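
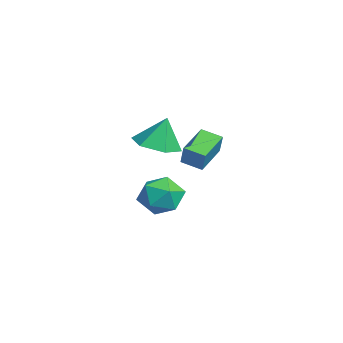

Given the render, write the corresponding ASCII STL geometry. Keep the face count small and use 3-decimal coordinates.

solid 
facet normal -0.723 0.176 0.668
outer loop
vertex -1.462 -1.63 -1.342
vertex -1.422 -2.737 -1.007
vertex -0.75 -1.95 -0.488
endloop
endfacet
facet normal -0.328 0.761 0.559
outer loop
vertex -1.462 -1.63 -1.342
vertex -0.75 -1.95 -0.488
vertex -0.389 -1.203 -1.293
endloop
endfacet
facet normal -0.361 0.923 -0.135
outer loop
vertex -1.462 -1.63 -1.342
vertex -0.389 -1.203 -1.293
vertex -0.837 -1.527 -2.309
endloop
endfacet
facet normal -0.776 0.437 -0.455
outer loop
vertex -1.462 -1.63 -1.342
vertex -0.837 -1.527 -2.309
vertex -1.475 -2.475 -2.132
endloop
endfacet
facet normal -0.999 -0.024 0.042
outer loop
vertex -1.462 -1.63 -1.342
vertex -1.475 -2.475 -2.132
vertex -1.422 -2.737 -1.007
endloop
endfacet
facet normal 0.350 0.603 0.717
outer loop
vertex -0.389 -1.203 -1.293
vertex -0.75 -1.95 -0.488
vertex 0.315 -2.045 -0.928
endloop
endfacet
facet normal -0.288 -0.343 0.894
outer loop
vertex -0.75 -1.95 -0.488
vertex -1.422 -2.737 -1.007
vertex -0.323 -2.993 -0.751
endloop
endfacet
facet normal -0.735 -0.667 -0.121
outer loop
vertex -1.422 -2.737 -1.007
vertex -1.475 -2.475 -2.132
vertex -0.771 -3.317 -1.767
endloop
endfacet
facet normal -0.375 0.080 -0.924
outer loop
vertex -1.475 -2.475 -2.132
vertex -0.837 -1.527 -2.309
vertex -0.41 -2.57 -2.572
endloop
endfacet
facet normal 0.296 0.865 -0.406
outer loop
vertex -0.837 -1.527 -2.309
vertex -0.389 -1.203 -1.293
vertex 0.262 -1.783 -2.053
endloop
endfacet
facet normal 0.776 -0.437 0.455
outer loop
vertex 0.302 -2.89 -1.718
vertex 0.315 -2.045 -0.928
vertex -0.323 -2.993 -0.751
endloop
endfacet
facet normal 0.361 -0.923 0.135
outer loop
vertex 0.302 -2.89 -1.718
vertex -0.323 -2.993 -0.751
vertex -0.771 -3.317 -1.767
endloop
endfacet
facet normal 0.328 -0.761 -0.559
outer loop
vertex 0.302 -2.89 -1.718
vertex -0.771 -3.317 -1.767
vertex -0.41 -2.57 -2.572
endloop
endfacet
facet normal 0.723 -0.176 -0.668
outer loop
vertex 0.302 -2.89 -1.718
vertex -0.41 -2.57 -2.572
vertex 0.262 -1.783 -2.053
endloop
endfacet
facet normal 0.999 0.024 -0.042
outer loop
vertex 0.302 -2.89 -1.718
vertex 0.262 -1.783 -2.053
vertex 0.315 -2.045 -0.928
endloop
endfacet
facet normal 0.375 -0.080 0.924
outer loop
vertex -0.323 -2.993 -0.751
vertex 0.315 -2.045 -0.928
vertex -0.75 -1.95 -0.488
endloop
endfacet
facet normal -0.296 -0.865 0.406
outer loop
vertex -0.771 -3.317 -1.767
vertex -0.323 -2.993 -0.751
vertex -1.422 -2.737 -1.007
endloop
endfacet
facet normal -0.350 -0.603 -0.717
outer loop
vertex -0.41 -2.57 -2.572
vertex -0.771 -3.317 -1.767
vertex -1.475 -2.475 -2.132
endloop
endfacet
facet normal 0.288 0.343 -0.894
outer loop
vertex 0.262 -1.783 -2.053
vertex -0.41 -2.57 -2.572
vertex -0.837 -1.527 -2.309
endloop
endfacet
facet normal 0.735 0.667 0.121
outer loop
vertex 0.315 -2.045 -0.928
vertex 0.262 -1.783 -2.053
vertex -0.389 -1.203 -1.293
endloop
endfacet
facet normal -0.534 -0.791 0.298
outer loop
vertex 1.408 -1.663 2.056
vertex 0.266 -0.666 2.656
vertex 0.858 -1.677 1.034
endloop
endfacet
facet normal 0.700 -0.612 -0.368
outer loop
vertex 1.414 -0.854 0.724
vertex 1.408 -1.663 2.056
vertex 0.858 -1.677 1.034
endloop
endfacet
facet normal -0.534 -0.791 0.298
outer loop
vertex 0.858 -1.677 1.034
vertex 0.266 -0.666 2.656
vertex -0.283 -0.68 1.634
endloop
endfacet
facet normal -0.473 -0.012 -0.881
outer loop
vertex -0.283 -0.68 1.634
vertex 1.414 -0.854 0.724
vertex 0.858 -1.677 1.034
endloop
endfacet
facet normal 0.473 0.012 0.881
outer loop
vertex 1.408 -1.663 2.056
vertex 0.822 0.157 2.346
vertex 0.266 -0.666 2.656
endloop
endfacet
facet normal 0.701 -0.611 -0.368
outer loop
vertex 1.963 -0.84 1.746
vertex 1.408 -1.663 2.056
vertex 1.414 -0.854 0.724
endloop
endfacet
facet normal 0.474 0.012 0.881
outer loop
vertex 1.963 -0.84 1.746
vertex 0.822 0.157 2.346
vertex 1.408 -1.663 2.056
endloop
endfacet
facet normal -0.700 0.612 0.368
outer loop
vertex 0.266 -0.666 2.656
vertex 0.822 0.157 2.346
vertex -0.283 -0.68 1.634
endloop
endfacet
facet normal -0.474 -0.012 -0.881
outer loop
vertex 0.272 0.143 1.324
vertex 1.414 -0.854 0.724
vertex -0.283 -0.68 1.634
endloop
endfacet
facet normal -0.700 0.611 0.369
outer loop
vertex -0.283 -0.68 1.634
vertex 0.822 0.157 2.346
vertex 0.272 0.143 1.324
endloop
endfacet
facet normal 0.534 0.791 -0.298
outer loop
vertex 0.272 0.143 1.324
vertex 1.963 -0.84 1.746
vertex 1.414 -0.854 0.724
endloop
endfacet
facet normal 0.534 0.791 -0.298
outer loop
vertex 0.822 0.157 2.346
vertex 1.963 -0.84 1.746
vertex 0.272 0.143 1.324
endloop
endfacet
facet normal -0.003 -0.292 -0.956
outer loop
vertex 3.8 -3.937 3.275
vertex 3.118 -3.123 3.028
vertex 4.195 -2.966 2.977
endloop
endfacet
facet normal 0.795 -0.142 0.590
outer loop
vertex 3.8 -3.937 3.275
vertex 4.195 -2.966 2.977
vertex 3.122 -2.677 4.492
endloop
endfacet
facet normal -0.003 -0.291 -0.957
outer loop
vertex 4.195 -2.966 2.977
vertex 3.118 -3.123 3.028
vertex 3.513 -2.152 2.731
endloop
endfacet
facet normal 0.665 0.662 0.345
outer loop
vertex 4.195 -2.966 2.977
vertex 3.513 -2.152 2.731
vertex 3.122 -2.677 4.492
endloop
endfacet
facet normal -0.003 -0.292 -0.957
outer loop
vertex 3.513 -2.152 2.731
vertex 3.118 -3.123 3.028
vertex 2.436 -2.31 2.782
endloop
endfacet
facet normal -0.128 0.958 0.257
outer loop
vertex 3.513 -2.152 2.731
vertex 2.436 -2.31 2.782
vertex 3.122 -2.677 4.492
endloop
endfacet
facet normal -0.003 -0.292 -0.956
outer loop
vertex 2.436 -2.31 2.782
vertex 3.118 -3.123 3.028
vertex 2.04 -3.281 3.08
endloop
endfacet
facet normal -0.791 0.450 0.414
outer loop
vertex 2.436 -2.31 2.782
vertex 2.04 -3.281 3.08
vertex 3.122 -2.677 4.492
endloop
endfacet
facet normal -0.003 -0.292 -0.956
outer loop
vertex 2.04 -3.281 3.08
vertex 3.118 -3.123 3.028
vertex 2.723 -4.095 3.326
endloop
endfacet
facet normal -0.662 -0.356 0.660
outer loop
vertex 2.04 -3.281 3.08
vertex 2.723 -4.095 3.326
vertex 3.122 -2.677 4.492
endloop
endfacet
facet normal -0.002 -0.292 -0.956
outer loop
vertex 2.723 -4.095 3.326
vertex 3.118 -3.123 3.028
vertex 3.8 -3.937 3.275
endloop
endfacet
facet normal 0.131 -0.651 0.747
outer loop
vertex 2.723 -4.095 3.326
vertex 3.8 -3.937 3.275
vertex 3.122 -2.677 4.492
endloop
endfacet

endsolid


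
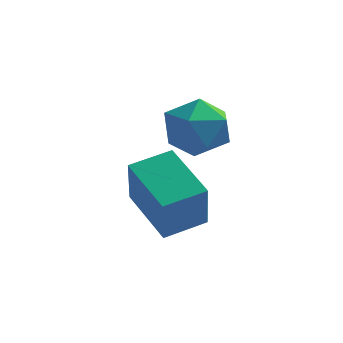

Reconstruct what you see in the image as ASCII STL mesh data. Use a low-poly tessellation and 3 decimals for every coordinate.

solid 
facet normal -0.670 0.650 0.358
outer loop
vertex -0.69 -0.877 -0.736
vertex 0.421 0.098 -0.428
vertex -0.888 -0.073 -2.568
endloop
endfacet
facet normal -0.736 -0.646 -0.204
outer loop
vertex 0.579 -1.498 -3.352
vertex -0.69 -0.877 -0.736
vertex -0.888 -0.073 -2.568
endloop
endfacet
facet normal -0.670 0.650 0.358
outer loop
vertex -0.888 -0.073 -2.568
vertex 0.421 0.098 -0.428
vertex 0.223 0.902 -2.26
endloop
endfacet
facet normal -0.098 0.400 -0.911
outer loop
vertex 0.223 0.902 -2.26
vertex 0.579 -1.498 -3.352
vertex -0.888 -0.073 -2.568
endloop
endfacet
facet normal 0.098 -0.400 0.911
outer loop
vertex -0.69 -0.877 -0.736
vertex 1.888 -1.327 -1.212
vertex 0.421 0.098 -0.428
endloop
endfacet
facet normal -0.736 -0.646 -0.204
outer loop
vertex 0.777 -2.302 -1.52
vertex -0.69 -0.877 -0.736
vertex 0.579 -1.498 -3.352
endloop
endfacet
facet normal 0.098 -0.400 0.911
outer loop
vertex 0.777 -2.302 -1.52
vertex 1.888 -1.327 -1.212
vertex -0.69 -0.877 -0.736
endloop
endfacet
facet normal 0.736 0.646 0.204
outer loop
vertex 0.421 0.098 -0.428
vertex 1.888 -1.327 -1.212
vertex 0.223 0.902 -2.26
endloop
endfacet
facet normal -0.098 0.400 -0.911
outer loop
vertex 1.69 -0.523 -3.044
vertex 0.579 -1.498 -3.352
vertex 0.223 0.902 -2.26
endloop
endfacet
facet normal 0.736 0.646 0.204
outer loop
vertex 0.223 0.902 -2.26
vertex 1.888 -1.327 -1.212
vertex 1.69 -0.523 -3.044
endloop
endfacet
facet normal 0.670 -0.650 -0.358
outer loop
vertex 1.69 -0.523 -3.044
vertex 0.777 -2.302 -1.52
vertex 0.579 -1.498 -3.352
endloop
endfacet
facet normal 0.670 -0.650 -0.358
outer loop
vertex 1.888 -1.327 -1.212
vertex 0.777 -2.302 -1.52
vertex 1.69 -0.523 -3.044
endloop
endfacet
facet normal 0.047 0.999 -0.017
outer loop
vertex 0.786 2.755 -0.982
vertex 0.179 2.802 0.099
vertex 1.418 2.743 0.086
endloop
endfacet
facet normal 0.608 0.711 -0.352
outer loop
vertex 0.786 2.755 -0.982
vertex 1.418 2.743 0.086
vertex 1.756 1.994 -0.844
endloop
endfacet
facet normal 0.362 0.302 -0.882
outer loop
vertex 0.786 2.755 -0.982
vertex 1.756 1.994 -0.844
vertex 0.726 1.59 -1.405
endloop
endfacet
facet normal -0.351 0.335 -0.874
outer loop
vertex 0.786 2.755 -0.982
vertex 0.726 1.59 -1.405
vertex -0.249 2.089 -0.822
endloop
endfacet
facet normal -0.546 0.766 -0.340
outer loop
vertex 0.786 2.755 -0.982
vertex -0.249 2.089 -0.822
vertex 0.179 2.802 0.099
endloop
endfacet
facet normal 0.950 0.291 0.111
outer loop
vertex 1.756 1.994 -0.844
vertex 1.418 2.743 0.086
vertex 1.749 1.571 0.322
endloop
endfacet
facet normal 0.043 0.755 0.654
outer loop
vertex 1.418 2.743 0.086
vertex 0.179 2.802 0.099
vertex 0.774 2.07 0.905
endloop
endfacet
facet normal -0.916 0.379 0.132
outer loop
vertex 0.179 2.802 0.099
vertex -0.249 2.089 -0.822
vertex -0.256 1.666 0.344
endloop
endfacet
facet normal -0.601 -0.317 -0.733
outer loop
vertex -0.249 2.089 -0.822
vertex 0.726 1.59 -1.405
vertex 0.082 0.917 -0.586
endloop
endfacet
facet normal 0.552 -0.372 -0.746
outer loop
vertex 0.726 1.59 -1.405
vertex 1.756 1.994 -0.844
vertex 1.321 0.858 -0.599
endloop
endfacet
facet normal 0.351 -0.335 0.874
outer loop
vertex 0.714 0.905 0.482
vertex 1.749 1.571 0.322
vertex 0.774 2.07 0.905
endloop
endfacet
facet normal -0.362 -0.302 0.882
outer loop
vertex 0.714 0.905 0.482
vertex 0.774 2.07 0.905
vertex -0.256 1.666 0.344
endloop
endfacet
facet normal -0.608 -0.711 0.352
outer loop
vertex 0.714 0.905 0.482
vertex -0.256 1.666 0.344
vertex 0.082 0.917 -0.586
endloop
endfacet
facet normal -0.047 -0.999 0.017
outer loop
vertex 0.714 0.905 0.482
vertex 0.082 0.917 -0.586
vertex 1.321 0.858 -0.599
endloop
endfacet
facet normal 0.546 -0.766 0.340
outer loop
vertex 0.714 0.905 0.482
vertex 1.321 0.858 -0.599
vertex 1.749 1.571 0.322
endloop
endfacet
facet normal 0.601 0.317 0.733
outer loop
vertex 0.774 2.07 0.905
vertex 1.749 1.571 0.322
vertex 1.418 2.743 0.086
endloop
endfacet
facet normal -0.552 0.372 0.746
outer loop
vertex -0.256 1.666 0.344
vertex 0.774 2.07 0.905
vertex 0.179 2.802 0.099
endloop
endfacet
facet normal -0.950 -0.291 -0.111
outer loop
vertex 0.082 0.917 -0.586
vertex -0.256 1.666 0.344
vertex -0.249 2.089 -0.822
endloop
endfacet
facet normal -0.043 -0.755 -0.654
outer loop
vertex 1.321 0.858 -0.599
vertex 0.082 0.917 -0.586
vertex 0.726 1.59 -1.405
endloop
endfacet
facet normal 0.916 -0.379 -0.132
outer loop
vertex 1.749 1.571 0.322
vertex 1.321 0.858 -0.599
vertex 1.756 1.994 -0.844
endloop
endfacet

endsolid


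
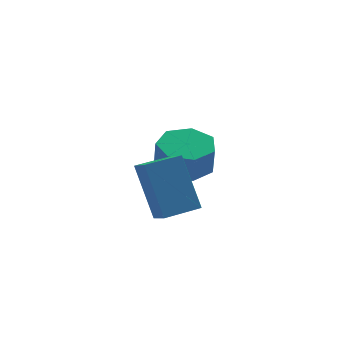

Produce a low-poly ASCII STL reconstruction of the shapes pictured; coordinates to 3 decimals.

solid 
facet normal -0.924 -0.373 -0.084
outer loop
vertex 1.783 -0.733 2.079
vertex 1.54 -0.05 1.719
vertex 2.29 -1.559 0.171
endloop
endfacet
facet normal 0.300 -0.844 0.445
outer loop
vertex 3.5 -1.07 0.281
vertex 1.783 -0.733 2.079
vertex 2.29 -1.559 0.171
endloop
endfacet
facet normal -0.924 -0.373 -0.084
outer loop
vertex 2.29 -1.559 0.171
vertex 1.54 -0.05 1.719
vertex 2.047 -0.876 -0.189
endloop
endfacet
facet normal 0.237 -0.386 -0.892
outer loop
vertex 2.047 -0.876 -0.189
vertex 3.5 -1.07 0.281
vertex 2.29 -1.559 0.171
endloop
endfacet
facet normal -0.237 0.386 0.892
outer loop
vertex 1.783 -0.733 2.079
vertex 2.75 0.439 1.829
vertex 1.54 -0.05 1.719
endloop
endfacet
facet normal 0.300 -0.844 0.445
outer loop
vertex 2.993 -0.244 2.189
vertex 1.783 -0.733 2.079
vertex 3.5 -1.07 0.281
endloop
endfacet
facet normal -0.237 0.386 0.892
outer loop
vertex 2.993 -0.244 2.189
vertex 2.75 0.439 1.829
vertex 1.783 -0.733 2.079
endloop
endfacet
facet normal -0.300 0.844 -0.445
outer loop
vertex 1.54 -0.05 1.719
vertex 2.75 0.439 1.829
vertex 2.047 -0.876 -0.189
endloop
endfacet
facet normal 0.237 -0.386 -0.892
outer loop
vertex 3.257 -0.387 -0.079
vertex 3.5 -1.07 0.281
vertex 2.047 -0.876 -0.189
endloop
endfacet
facet normal -0.300 0.844 -0.445
outer loop
vertex 2.047 -0.876 -0.189
vertex 2.75 0.439 1.829
vertex 3.257 -0.387 -0.079
endloop
endfacet
facet normal 0.924 0.373 0.084
outer loop
vertex 3.257 -0.387 -0.079
vertex 2.993 -0.244 2.189
vertex 3.5 -1.07 0.281
endloop
endfacet
facet normal 0.924 0.373 0.084
outer loop
vertex 2.75 0.439 1.829
vertex 2.993 -0.244 2.189
vertex 3.257 -0.387 -0.079
endloop
endfacet
facet normal -0.012 0.276 -0.961
outer loop
vertex 4.406 3.181 0.277
vertex 3.473 2.832 0.188
vertex 3.773 3.749 0.448
endloop
endfacet
facet normal 0.684 0.703 0.194
outer loop
vertex 4.406 3.181 0.277
vertex 3.773 3.749 0.448
vertex 4.42 2.857 1.401
endloop
endfacet
facet normal 0.684 0.703 0.194
outer loop
vertex 4.42 2.857 1.401
vertex 3.773 3.749 0.448
vertex 3.787 3.426 1.572
endloop
endfacet
facet normal 0.012 -0.276 0.961
outer loop
vertex 4.42 2.857 1.401
vertex 3.787 3.426 1.572
vertex 3.487 2.508 1.312
endloop
endfacet
facet normal -0.011 0.276 -0.961
outer loop
vertex 3.773 3.749 0.448
vertex 3.473 2.832 0.188
vertex 2.915 3.627 0.423
endloop
endfacet
facet normal -0.143 0.951 0.275
outer loop
vertex 3.773 3.749 0.448
vertex 2.915 3.627 0.423
vertex 3.787 3.426 1.572
endloop
endfacet
facet normal -0.143 0.951 0.275
outer loop
vertex 3.787 3.426 1.572
vertex 2.915 3.627 0.423
vertex 2.928 3.304 1.548
endloop
endfacet
facet normal 0.012 -0.276 0.961
outer loop
vertex 3.787 3.426 1.572
vertex 2.928 3.304 1.548
vertex 3.487 2.508 1.312
endloop
endfacet
facet normal -0.011 0.276 -0.961
outer loop
vertex 2.915 3.627 0.423
vertex 3.473 2.832 0.188
vertex 2.476 2.906 0.221
endloop
endfacet
facet normal -0.863 0.484 0.149
outer loop
vertex 2.915 3.627 0.423
vertex 2.476 2.906 0.221
vertex 2.928 3.304 1.548
endloop
endfacet
facet normal -0.863 0.482 0.150
outer loop
vertex 2.928 3.304 1.548
vertex 2.476 2.906 0.221
vertex 2.49 2.582 1.346
endloop
endfacet
facet normal 0.012 -0.276 0.961
outer loop
vertex 2.928 3.304 1.548
vertex 2.49 2.582 1.346
vertex 3.487 2.508 1.312
endloop
endfacet
facet normal -0.011 0.276 -0.961
outer loop
vertex 2.476 2.906 0.221
vertex 3.473 2.832 0.188
vertex 2.789 2.129 -0.006
endloop
endfacet
facet normal -0.933 -0.350 -0.089
outer loop
vertex 2.476 2.906 0.221
vertex 2.789 2.129 -0.006
vertex 2.49 2.582 1.346
endloop
endfacet
facet normal -0.933 -0.350 -0.089
outer loop
vertex 2.49 2.582 1.346
vertex 2.789 2.129 -0.006
vertex 2.803 1.805 1.119
endloop
endfacet
facet normal 0.012 -0.276 0.961
outer loop
vertex 2.49 2.582 1.346
vertex 2.803 1.805 1.119
vertex 3.487 2.508 1.312
endloop
endfacet
facet normal -0.011 0.276 -0.961
outer loop
vertex 2.789 2.129 -0.006
vertex 3.473 2.832 0.188
vertex 3.616 1.881 -0.087
endloop
endfacet
facet normal -0.301 -0.917 -0.260
outer loop
vertex 2.789 2.129 -0.006
vertex 3.616 1.881 -0.087
vertex 2.803 1.805 1.119
endloop
endfacet
facet normal -0.300 -0.918 -0.260
outer loop
vertex 2.803 1.805 1.119
vertex 3.616 1.881 -0.087
vertex 3.63 1.558 1.037
endloop
endfacet
facet normal 0.013 -0.276 0.961
outer loop
vertex 2.803 1.805 1.119
vertex 3.63 1.558 1.037
vertex 3.487 2.508 1.312
endloop
endfacet
facet normal -0.011 0.276 -0.961
outer loop
vertex 3.616 1.881 -0.087
vertex 3.473 2.832 0.188
vertex 4.336 2.349 0.039
endloop
endfacet
facet normal 0.558 -0.795 -0.236
outer loop
vertex 3.616 1.881 -0.087
vertex 4.336 2.349 0.039
vertex 3.63 1.558 1.037
endloop
endfacet
facet normal 0.558 -0.795 -0.236
outer loop
vertex 3.63 1.558 1.037
vertex 4.336 2.349 0.039
vertex 4.35 2.026 1.163
endloop
endfacet
facet normal 0.012 -0.276 0.961
outer loop
vertex 3.63 1.558 1.037
vertex 4.35 2.026 1.163
vertex 3.487 2.508 1.312
endloop
endfacet
facet normal -0.012 0.276 -0.961
outer loop
vertex 4.336 2.349 0.039
vertex 3.473 2.832 0.188
vertex 4.406 3.181 0.277
endloop
endfacet
facet normal 0.997 -0.074 -0.034
outer loop
vertex 4.336 2.349 0.039
vertex 4.406 3.181 0.277
vertex 4.35 2.026 1.163
endloop
endfacet
facet normal 0.997 -0.074 -0.034
outer loop
vertex 4.35 2.026 1.163
vertex 4.406 3.181 0.277
vertex 4.42 2.857 1.401
endloop
endfacet
facet normal 0.012 -0.276 0.961
outer loop
vertex 4.35 2.026 1.163
vertex 4.42 2.857 1.401
vertex 3.487 2.508 1.312
endloop
endfacet

endsolid


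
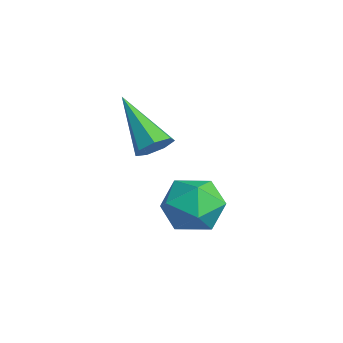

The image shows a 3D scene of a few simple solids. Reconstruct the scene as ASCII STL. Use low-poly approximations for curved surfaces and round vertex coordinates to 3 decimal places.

solid 
facet normal -0.815 0.248 0.523
outer loop
vertex -3.401 3.039 -3.05
vertex -3.072 2.53 -2.296
vertex -2.844 3.466 -2.385
endloop
endfacet
facet normal -0.648 0.760 0.055
outer loop
vertex -3.401 3.039 -3.05
vertex -2.844 3.466 -2.385
vertex -2.705 3.652 -3.324
endloop
endfacet
facet normal -0.650 0.471 -0.596
outer loop
vertex -3.401 3.039 -3.05
vertex -2.705 3.652 -3.324
vertex -2.848 2.832 -3.816
endloop
endfacet
facet normal -0.818 -0.219 -0.532
outer loop
vertex -3.401 3.039 -3.05
vertex -2.848 2.832 -3.816
vertex -3.075 2.138 -3.181
endloop
endfacet
facet normal -0.920 -0.356 0.161
outer loop
vertex -3.401 3.039 -3.05
vertex -3.075 2.138 -3.181
vertex -3.072 2.53 -2.296
endloop
endfacet
facet normal 0.016 0.980 0.197
outer loop
vertex -2.705 3.652 -3.324
vertex -2.844 3.466 -2.385
vertex -1.945 3.522 -2.739
endloop
endfacet
facet normal -0.254 0.153 0.955
outer loop
vertex -2.844 3.466 -2.385
vertex -3.072 2.53 -2.296
vertex -2.172 2.828 -2.104
endloop
endfacet
facet normal -0.425 -0.827 0.368
outer loop
vertex -3.072 2.53 -2.296
vertex -3.075 2.138 -3.181
vertex -2.315 2.008 -2.596
endloop
endfacet
facet normal -0.259 -0.605 -0.753
outer loop
vertex -3.075 2.138 -3.181
vertex -2.848 2.832 -3.816
vertex -2.176 2.194 -3.535
endloop
endfacet
facet normal 0.013 0.513 -0.858
outer loop
vertex -2.848 2.832 -3.816
vertex -2.705 3.652 -3.324
vertex -1.948 3.13 -3.624
endloop
endfacet
facet normal 0.818 0.219 0.532
outer loop
vertex -1.619 2.621 -2.87
vertex -1.945 3.522 -2.739
vertex -2.172 2.828 -2.104
endloop
endfacet
facet normal 0.650 -0.471 0.596
outer loop
vertex -1.619 2.621 -2.87
vertex -2.172 2.828 -2.104
vertex -2.315 2.008 -2.596
endloop
endfacet
facet normal 0.648 -0.760 -0.055
outer loop
vertex -1.619 2.621 -2.87
vertex -2.315 2.008 -2.596
vertex -2.176 2.194 -3.535
endloop
endfacet
facet normal 0.815 -0.248 -0.523
outer loop
vertex -1.619 2.621 -2.87
vertex -2.176 2.194 -3.535
vertex -1.948 3.13 -3.624
endloop
endfacet
facet normal 0.920 0.356 -0.161
outer loop
vertex -1.619 2.621 -2.87
vertex -1.948 3.13 -3.624
vertex -1.945 3.522 -2.739
endloop
endfacet
facet normal 0.259 0.605 0.753
outer loop
vertex -2.172 2.828 -2.104
vertex -1.945 3.522 -2.739
vertex -2.844 3.466 -2.385
endloop
endfacet
facet normal -0.013 -0.513 0.858
outer loop
vertex -2.315 2.008 -2.596
vertex -2.172 2.828 -2.104
vertex -3.072 2.53 -2.296
endloop
endfacet
facet normal -0.016 -0.980 -0.197
outer loop
vertex -2.176 2.194 -3.535
vertex -2.315 2.008 -2.596
vertex -3.075 2.138 -3.181
endloop
endfacet
facet normal 0.254 -0.153 -0.955
outer loop
vertex -1.948 3.13 -3.624
vertex -2.176 2.194 -3.535
vertex -2.848 2.832 -3.816
endloop
endfacet
facet normal 0.425 0.827 -0.368
outer loop
vertex -1.945 3.522 -2.739
vertex -1.948 3.13 -3.624
vertex -2.705 3.652 -3.324
endloop
endfacet
facet normal 0.752 0.198 -0.628
outer loop
vertex -2.447 2.191 -0.308
vertex -2.695 1.868 -0.707
vertex -2.761 2.426 -0.61
endloop
endfacet
facet normal -0.025 0.776 0.630
outer loop
vertex -2.447 2.191 -0.308
vertex -2.761 2.426 -0.61
vertex -4.125 1.492 0.487
endloop
endfacet
facet normal 0.752 0.198 -0.629
outer loop
vertex -2.761 2.426 -0.61
vertex -2.695 1.868 -0.707
vertex -3.026 2.241 -0.985
endloop
endfacet
facet normal -0.568 0.823 -0.005
outer loop
vertex -2.761 2.426 -0.61
vertex -3.026 2.241 -0.985
vertex -4.125 1.492 0.487
endloop
endfacet
facet normal 0.752 0.198 -0.629
outer loop
vertex -3.026 2.241 -0.985
vertex -2.695 1.868 -0.707
vertex -3.041 1.775 -1.15
endloop
endfacet
facet normal -0.832 0.209 -0.515
outer loop
vertex -3.026 2.241 -0.985
vertex -3.041 1.775 -1.15
vertex -4.125 1.492 0.487
endloop
endfacet
facet normal 0.752 0.199 -0.629
outer loop
vertex -3.041 1.775 -1.15
vertex -2.695 1.868 -0.707
vertex -2.796 1.38 -0.982
endloop
endfacet
facet normal -0.616 -0.599 -0.511
outer loop
vertex -3.041 1.775 -1.15
vertex -2.796 1.38 -0.982
vertex -4.125 1.492 0.487
endloop
endfacet
facet normal 0.753 0.198 -0.628
outer loop
vertex -2.796 1.38 -0.982
vertex -2.695 1.868 -0.707
vertex -2.476 1.352 -0.607
endloop
endfacet
facet normal -0.086 -0.996 -0.001
outer loop
vertex -2.796 1.38 -0.982
vertex -2.476 1.352 -0.607
vertex -4.125 1.492 0.487
endloop
endfacet
facet normal 0.752 0.197 -0.629
outer loop
vertex -2.476 1.352 -0.607
vertex -2.695 1.868 -0.707
vertex -2.32 1.713 -0.307
endloop
endfacet
facet normal 0.362 -0.683 0.634
outer loop
vertex -2.476 1.352 -0.607
vertex -2.32 1.713 -0.307
vertex -4.125 1.492 0.487
endloop
endfacet
facet normal 0.752 0.199 -0.628
outer loop
vertex -2.32 1.713 -0.307
vertex -2.695 1.868 -0.707
vertex -2.447 2.191 -0.308
endloop
endfacet
facet normal 0.390 0.105 0.915
outer loop
vertex -2.32 1.713 -0.307
vertex -2.447 2.191 -0.308
vertex -4.125 1.492 0.487
endloop
endfacet

endsolid


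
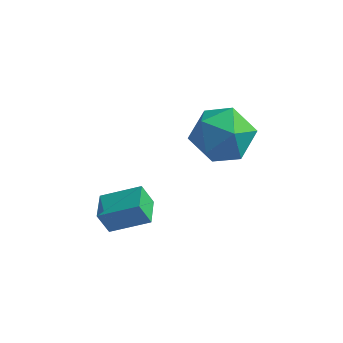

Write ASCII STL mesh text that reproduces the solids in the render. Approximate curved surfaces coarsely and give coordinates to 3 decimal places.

solid 
facet normal -0.874 -0.248 -0.419
outer loop
vertex -0.437 -2.475 -3.346
vertex -0.709 -1.482 -3.367
vertex -0.061 -2.39 -4.181
endloop
endfacet
facet normal 0.264 -0.964 0.021
outer loop
vertex 1.249 -2.018 -3.553
vertex -0.437 -2.475 -3.346
vertex -0.061 -2.39 -4.181
endloop
endfacet
facet normal -0.874 -0.248 -0.419
outer loop
vertex -0.061 -2.39 -4.181
vertex -0.709 -1.482 -3.367
vertex -0.333 -1.397 -4.202
endloop
endfacet
facet normal 0.409 0.093 -0.908
outer loop
vertex -0.333 -1.397 -4.202
vertex 1.249 -2.018 -3.553
vertex -0.061 -2.39 -4.181
endloop
endfacet
facet normal -0.409 -0.093 0.908
outer loop
vertex -0.437 -2.475 -3.346
vertex 0.601 -1.11 -2.739
vertex -0.709 -1.482 -3.367
endloop
endfacet
facet normal 0.264 -0.964 0.021
outer loop
vertex 0.873 -2.103 -2.718
vertex -0.437 -2.475 -3.346
vertex 1.249 -2.018 -3.553
endloop
endfacet
facet normal -0.409 -0.093 0.908
outer loop
vertex 0.873 -2.103 -2.718
vertex 0.601 -1.11 -2.739
vertex -0.437 -2.475 -3.346
endloop
endfacet
facet normal -0.264 0.964 -0.021
outer loop
vertex -0.709 -1.482 -3.367
vertex 0.601 -1.11 -2.739
vertex -0.333 -1.397 -4.202
endloop
endfacet
facet normal 0.409 0.093 -0.908
outer loop
vertex 0.977 -1.025 -3.574
vertex 1.249 -2.018 -3.553
vertex -0.333 -1.397 -4.202
endloop
endfacet
facet normal -0.264 0.964 -0.021
outer loop
vertex -0.333 -1.397 -4.202
vertex 0.601 -1.11 -2.739
vertex 0.977 -1.025 -3.574
endloop
endfacet
facet normal 0.874 0.248 0.419
outer loop
vertex 0.977 -1.025 -3.574
vertex 0.873 -2.103 -2.718
vertex 1.249 -2.018 -3.553
endloop
endfacet
facet normal 0.874 0.248 0.419
outer loop
vertex 0.601 -1.11 -2.739
vertex 0.873 -2.103 -2.718
vertex 0.977 -1.025 -3.574
endloop
endfacet
facet normal -0.926 -0.017 0.378
outer loop
vertex 2.239 0.289 0.522
vertex 2.025 -0.707 -0.047
vertex 2.466 -0.736 1.033
endloop
endfacet
facet normal -0.474 0.306 0.825
outer loop
vertex 2.239 0.289 0.522
vertex 2.466 -0.736 1.033
vertex 3.22 0.149 1.138
endloop
endfacet
facet normal -0.179 0.858 0.481
outer loop
vertex 2.239 0.289 0.522
vertex 3.22 0.149 1.138
vertex 3.246 0.723 0.123
endloop
endfacet
facet normal -0.449 0.876 -0.180
outer loop
vertex 2.239 0.289 0.522
vertex 3.246 0.723 0.123
vertex 2.507 0.194 -0.61
endloop
endfacet
facet normal -0.910 0.335 -0.244
outer loop
vertex 2.239 0.289 0.522
vertex 2.507 0.194 -0.61
vertex 2.025 -0.707 -0.047
endloop
endfacet
facet normal 0.045 -0.155 0.987
outer loop
vertex 3.22 0.149 1.138
vertex 2.466 -0.736 1.033
vertex 3.613 -0.934 0.95
endloop
endfacet
facet normal -0.686 -0.679 0.262
outer loop
vertex 2.466 -0.736 1.033
vertex 2.025 -0.707 -0.047
vertex 2.874 -1.463 0.217
endloop
endfacet
facet normal -0.660 -0.111 -0.743
outer loop
vertex 2.025 -0.707 -0.047
vertex 2.507 0.194 -0.61
vertex 2.9 -0.889 -0.798
endloop
endfacet
facet normal 0.086 0.765 -0.638
outer loop
vertex 2.507 0.194 -0.61
vertex 3.246 0.723 0.123
vertex 3.654 -0.004 -0.693
endloop
endfacet
facet normal 0.522 0.737 0.430
outer loop
vertex 3.246 0.723 0.123
vertex 3.22 0.149 1.138
vertex 4.095 -0.033 0.387
endloop
endfacet
facet normal 0.449 -0.876 0.180
outer loop
vertex 3.881 -1.029 -0.182
vertex 3.613 -0.934 0.95
vertex 2.874 -1.463 0.217
endloop
endfacet
facet normal 0.179 -0.858 -0.481
outer loop
vertex 3.881 -1.029 -0.182
vertex 2.874 -1.463 0.217
vertex 2.9 -0.889 -0.798
endloop
endfacet
facet normal 0.474 -0.306 -0.825
outer loop
vertex 3.881 -1.029 -0.182
vertex 2.9 -0.889 -0.798
vertex 3.654 -0.004 -0.693
endloop
endfacet
facet normal 0.926 0.017 -0.378
outer loop
vertex 3.881 -1.029 -0.182
vertex 3.654 -0.004 -0.693
vertex 4.095 -0.033 0.387
endloop
endfacet
facet normal 0.910 -0.335 0.244
outer loop
vertex 3.881 -1.029 -0.182
vertex 4.095 -0.033 0.387
vertex 3.613 -0.934 0.95
endloop
endfacet
facet normal -0.086 -0.765 0.638
outer loop
vertex 2.874 -1.463 0.217
vertex 3.613 -0.934 0.95
vertex 2.466 -0.736 1.033
endloop
endfacet
facet normal -0.522 -0.737 -0.430
outer loop
vertex 2.9 -0.889 -0.798
vertex 2.874 -1.463 0.217
vertex 2.025 -0.707 -0.047
endloop
endfacet
facet normal -0.045 0.155 -0.987
outer loop
vertex 3.654 -0.004 -0.693
vertex 2.9 -0.889 -0.798
vertex 2.507 0.194 -0.61
endloop
endfacet
facet normal 0.686 0.679 -0.262
outer loop
vertex 4.095 -0.033 0.387
vertex 3.654 -0.004 -0.693
vertex 3.246 0.723 0.123
endloop
endfacet
facet normal 0.660 0.111 0.743
outer loop
vertex 3.613 -0.934 0.95
vertex 4.095 -0.033 0.387
vertex 3.22 0.149 1.138
endloop
endfacet

endsolid


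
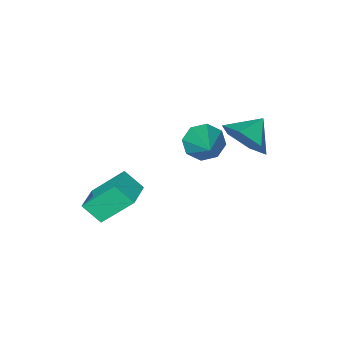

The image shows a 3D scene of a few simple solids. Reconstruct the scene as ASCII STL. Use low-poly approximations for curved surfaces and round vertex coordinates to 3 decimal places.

solid 
facet normal -0.399 -0.747 -0.533
outer loop
vertex 0.903 -0.995 0.531
vertex 0.596 -1.27 1.146
vertex 0.385 -0.787 0.627
endloop
endfacet
facet normal 0.198 0.772 -0.603
outer loop
vertex 0.903 -0.995 0.531
vertex 0.385 -0.787 0.627
vertex 1.364 0.17 2.174
endloop
endfacet
facet normal -0.397 -0.747 -0.534
outer loop
vertex 0.385 -0.787 0.627
vertex 0.596 -1.27 1.146
vertex -0.01 -0.862 1.026
endloop
endfacet
facet normal -0.429 0.864 -0.263
outer loop
vertex 0.385 -0.787 0.627
vertex -0.01 -0.862 1.026
vertex 1.364 0.17 2.174
endloop
endfacet
facet normal -0.398 -0.747 -0.532
outer loop
vertex -0.01 -0.862 1.026
vertex 0.596 -1.27 1.146
vertex -0.049 -1.176 1.496
endloop
endfacet
facet normal -0.729 0.595 0.337
outer loop
vertex -0.01 -0.862 1.026
vertex -0.049 -1.176 1.496
vertex 1.364 0.17 2.174
endloop
endfacet
facet normal -0.398 -0.746 -0.533
outer loop
vertex -0.049 -1.176 1.496
vertex 0.596 -1.27 1.146
vertex 0.289 -1.545 1.76
endloop
endfacet
facet normal -0.523 0.124 0.843
outer loop
vertex -0.049 -1.176 1.496
vertex 0.289 -1.545 1.76
vertex 1.364 0.17 2.174
endloop
endfacet
facet normal -0.399 -0.746 -0.533
outer loop
vertex 0.289 -1.545 1.76
vertex 0.596 -1.27 1.146
vertex 0.807 -1.754 1.665
endloop
endfacet
facet normal 0.066 -0.273 0.960
outer loop
vertex 0.289 -1.545 1.76
vertex 0.807 -1.754 1.665
vertex 1.364 0.17 2.174
endloop
endfacet
facet normal -0.399 -0.746 -0.533
outer loop
vertex 0.807 -1.754 1.665
vertex 0.596 -1.27 1.146
vertex 1.201 -1.679 1.265
endloop
endfacet
facet normal 0.697 -0.365 0.618
outer loop
vertex 0.807 -1.754 1.665
vertex 1.201 -1.679 1.265
vertex 1.364 0.17 2.174
endloop
endfacet
facet normal -0.399 -0.746 -0.534
outer loop
vertex 1.201 -1.679 1.265
vertex 0.596 -1.27 1.146
vertex 1.241 -1.364 0.795
endloop
endfacet
facet normal 0.995 -0.097 0.019
outer loop
vertex 1.201 -1.679 1.265
vertex 1.241 -1.364 0.795
vertex 1.364 0.17 2.174
endloop
endfacet
facet normal -0.399 -0.746 -0.533
outer loop
vertex 1.241 -1.364 0.795
vertex 0.596 -1.27 1.146
vertex 0.903 -0.995 0.531
endloop
endfacet
facet normal 0.789 0.374 -0.487
outer loop
vertex 1.241 -1.364 0.795
vertex 0.903 -0.995 0.531
vertex 1.364 0.17 2.174
endloop
endfacet
facet normal -0.515 0.445 0.733
outer loop
vertex 2.272 -3.576 -1.321
vertex 3.104 -2.875 -1.162
vertex 1.885 -2.972 -1.96
endloop
endfacet
facet normal -0.757 -0.638 -0.144
outer loop
vertex 2.756 -3.725 -3.198
vertex 2.272 -3.576 -1.321
vertex 1.885 -2.972 -1.96
endloop
endfacet
facet normal -0.515 0.446 0.732
outer loop
vertex 1.885 -2.972 -1.96
vertex 3.104 -2.875 -1.162
vertex 2.718 -2.271 -1.801
endloop
endfacet
facet normal -0.402 0.629 -0.665
outer loop
vertex 2.718 -2.271 -1.801
vertex 2.756 -3.725 -3.198
vertex 1.885 -2.972 -1.96
endloop
endfacet
facet normal 0.402 -0.629 0.665
outer loop
vertex 2.272 -3.576 -1.321
vertex 3.975 -3.628 -2.4
vertex 3.104 -2.875 -1.162
endloop
endfacet
facet normal -0.757 -0.637 -0.145
outer loop
vertex 3.142 -4.329 -2.559
vertex 2.272 -3.576 -1.321
vertex 2.756 -3.725 -3.198
endloop
endfacet
facet normal 0.402 -0.629 0.665
outer loop
vertex 3.142 -4.329 -2.559
vertex 3.975 -3.628 -2.4
vertex 2.272 -3.576 -1.321
endloop
endfacet
facet normal 0.757 0.637 0.145
outer loop
vertex 3.104 -2.875 -1.162
vertex 3.975 -3.628 -2.4
vertex 2.718 -2.271 -1.801
endloop
endfacet
facet normal -0.403 0.629 -0.665
outer loop
vertex 3.588 -3.024 -3.039
vertex 2.756 -3.725 -3.198
vertex 2.718 -2.271 -1.801
endloop
endfacet
facet normal 0.757 0.637 0.144
outer loop
vertex 2.718 -2.271 -1.801
vertex 3.975 -3.628 -2.4
vertex 3.588 -3.024 -3.039
endloop
endfacet
facet normal 0.515 -0.445 -0.732
outer loop
vertex 3.588 -3.024 -3.039
vertex 3.142 -4.329 -2.559
vertex 2.756 -3.725 -3.198
endloop
endfacet
facet normal 0.515 -0.445 -0.733
outer loop
vertex 3.975 -3.628 -2.4
vertex 3.142 -4.329 -2.559
vertex 3.588 -3.024 -3.039
endloop
endfacet
facet normal 0.855 0.207 -0.476
outer loop
vertex -0.268 -1.472 1.446
vertex -0.71 -0.816 0.938
vertex -0.309 -0.586 1.757
endloop
endfacet
facet normal -0.092 -0.334 0.938
outer loop
vertex -0.268 -1.472 1.446
vertex -0.309 -0.586 1.757
vertex -1.65 -1.044 1.462
endloop
endfacet
facet normal 0.855 0.207 -0.476
outer loop
vertex -0.309 -0.586 1.757
vertex -0.71 -0.816 0.938
vertex -0.751 0.07 1.249
endloop
endfacet
facet normal -0.331 0.428 0.841
outer loop
vertex -0.309 -0.586 1.757
vertex -0.751 0.07 1.249
vertex -1.65 -1.044 1.462
endloop
endfacet
facet normal 0.855 0.207 -0.476
outer loop
vertex -0.751 0.07 1.249
vertex -0.71 -0.816 0.938
vertex -1.152 -0.16 0.43
endloop
endfacet
facet normal -0.747 0.638 0.186
outer loop
vertex -0.751 0.07 1.249
vertex -1.152 -0.16 0.43
vertex -1.65 -1.044 1.462
endloop
endfacet
facet normal 0.855 0.207 -0.476
outer loop
vertex -1.152 -0.16 0.43
vertex -0.71 -0.816 0.938
vertex -1.11 -1.047 0.119
endloop
endfacet
facet normal -0.924 0.087 -0.372
outer loop
vertex -1.152 -0.16 0.43
vertex -1.11 -1.047 0.119
vertex -1.65 -1.044 1.462
endloop
endfacet
facet normal 0.855 0.206 -0.476
outer loop
vertex -1.11 -1.047 0.119
vertex -0.71 -0.816 0.938
vertex -0.669 -1.703 0.627
endloop
endfacet
facet normal -0.686 -0.674 -0.274
outer loop
vertex -1.11 -1.047 0.119
vertex -0.669 -1.703 0.627
vertex -1.65 -1.044 1.462
endloop
endfacet
facet normal 0.854 0.207 -0.477
outer loop
vertex -0.669 -1.703 0.627
vertex -0.71 -0.816 0.938
vertex -0.268 -1.472 1.446
endloop
endfacet
facet normal -0.269 -0.884 0.381
outer loop
vertex -0.669 -1.703 0.627
vertex -0.268 -1.472 1.446
vertex -1.65 -1.044 1.462
endloop
endfacet

endsolid


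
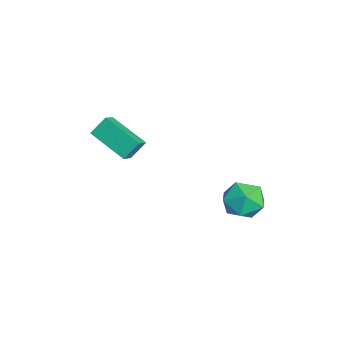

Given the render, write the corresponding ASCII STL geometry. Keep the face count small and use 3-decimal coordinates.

solid 
facet normal -0.624 -0.670 0.401
outer loop
vertex -4.306 -1.872 2.484
vertex -4.915 -1.546 2.081
vertex -4.118 -2.542 1.658
endloop
endfacet
facet normal 0.762 -0.407 0.504
outer loop
vertex -2.845 -1.174 0.839
vertex -4.306 -1.872 2.484
vertex -4.118 -2.542 1.658
endloop
endfacet
facet normal -0.624 -0.670 0.401
outer loop
vertex -4.118 -2.542 1.658
vertex -4.915 -1.546 2.081
vertex -4.728 -2.215 1.255
endloop
endfacet
facet normal 0.173 -0.620 -0.765
outer loop
vertex -4.728 -2.215 1.255
vertex -2.845 -1.174 0.839
vertex -4.118 -2.542 1.658
endloop
endfacet
facet normal -0.174 0.620 0.765
outer loop
vertex -4.306 -1.872 2.484
vertex -3.642 -0.178 1.262
vertex -4.915 -1.546 2.081
endloop
endfacet
facet normal 0.762 -0.408 0.503
outer loop
vertex -3.032 -0.505 1.665
vertex -4.306 -1.872 2.484
vertex -2.845 -1.174 0.839
endloop
endfacet
facet normal -0.173 0.620 0.765
outer loop
vertex -3.032 -0.505 1.665
vertex -3.642 -0.178 1.262
vertex -4.306 -1.872 2.484
endloop
endfacet
facet normal -0.762 0.408 -0.503
outer loop
vertex -4.915 -1.546 2.081
vertex -3.642 -0.178 1.262
vertex -4.728 -2.215 1.255
endloop
endfacet
facet normal 0.174 -0.620 -0.765
outer loop
vertex -3.454 -0.848 0.436
vertex -2.845 -1.174 0.839
vertex -4.728 -2.215 1.255
endloop
endfacet
facet normal -0.761 0.408 -0.504
outer loop
vertex -4.728 -2.215 1.255
vertex -3.642 -0.178 1.262
vertex -3.454 -0.848 0.436
endloop
endfacet
facet normal 0.624 0.670 -0.401
outer loop
vertex -3.454 -0.848 0.436
vertex -3.032 -0.505 1.665
vertex -2.845 -1.174 0.839
endloop
endfacet
facet normal 0.624 0.670 -0.401
outer loop
vertex -3.642 -0.178 1.262
vertex -3.032 -0.505 1.665
vertex -3.454 -0.848 0.436
endloop
endfacet
facet normal -0.575 0.253 0.778
outer loop
vertex -0.671 3.862 0.534
vertex -0.038 3.323 1.177
vertex 0.15 4.339 0.985
endloop
endfacet
facet normal -0.591 0.758 0.275
outer loop
vertex -0.671 3.862 0.534
vertex 0.15 4.339 0.985
vertex -0.078 4.527 -0.024
endloop
endfacet
facet normal -0.825 0.459 -0.329
outer loop
vertex -0.671 3.862 0.534
vertex -0.078 4.527 -0.024
vertex -0.407 3.626 -0.456
endloop
endfacet
facet normal -0.952 -0.231 -0.199
outer loop
vertex -0.671 3.862 0.534
vertex -0.407 3.626 -0.456
vertex -0.382 2.882 0.287
endloop
endfacet
facet normal -0.798 -0.358 0.486
outer loop
vertex -0.671 3.862 0.534
vertex -0.382 2.882 0.287
vertex -0.038 3.323 1.177
endloop
endfacet
facet normal 0.078 0.983 0.166
outer loop
vertex -0.078 4.527 -0.024
vertex 0.15 4.339 0.985
vertex 0.922 4.398 0.273
endloop
endfacet
facet normal 0.105 0.166 0.981
outer loop
vertex 0.15 4.339 0.985
vertex -0.038 3.323 1.177
vertex 0.947 3.654 1.016
endloop
endfacet
facet normal -0.257 -0.823 0.507
outer loop
vertex -0.038 3.323 1.177
vertex -0.382 2.882 0.287
vertex 0.618 2.753 0.584
endloop
endfacet
facet normal -0.507 -0.617 -0.601
outer loop
vertex -0.382 2.882 0.287
vertex -0.407 3.626 -0.456
vertex 0.39 2.941 -0.425
endloop
endfacet
facet normal -0.301 0.499 -0.813
outer loop
vertex -0.407 3.626 -0.456
vertex -0.078 4.527 -0.024
vertex 0.578 3.957 -0.617
endloop
endfacet
facet normal 0.952 0.231 0.199
outer loop
vertex 1.211 3.418 0.026
vertex 0.922 4.398 0.273
vertex 0.947 3.654 1.016
endloop
endfacet
facet normal 0.825 -0.459 0.329
outer loop
vertex 1.211 3.418 0.026
vertex 0.947 3.654 1.016
vertex 0.618 2.753 0.584
endloop
endfacet
facet normal 0.591 -0.758 -0.275
outer loop
vertex 1.211 3.418 0.026
vertex 0.618 2.753 0.584
vertex 0.39 2.941 -0.425
endloop
endfacet
facet normal 0.575 -0.253 -0.778
outer loop
vertex 1.211 3.418 0.026
vertex 0.39 2.941 -0.425
vertex 0.578 3.957 -0.617
endloop
endfacet
facet normal 0.798 0.358 -0.486
outer loop
vertex 1.211 3.418 0.026
vertex 0.578 3.957 -0.617
vertex 0.922 4.398 0.273
endloop
endfacet
facet normal 0.507 0.617 0.601
outer loop
vertex 0.947 3.654 1.016
vertex 0.922 4.398 0.273
vertex 0.15 4.339 0.985
endloop
endfacet
facet normal 0.301 -0.499 0.813
outer loop
vertex 0.618 2.753 0.584
vertex 0.947 3.654 1.016
vertex -0.038 3.323 1.177
endloop
endfacet
facet normal -0.078 -0.983 -0.166
outer loop
vertex 0.39 2.941 -0.425
vertex 0.618 2.753 0.584
vertex -0.382 2.882 0.287
endloop
endfacet
facet normal -0.105 -0.166 -0.981
outer loop
vertex 0.578 3.957 -0.617
vertex 0.39 2.941 -0.425
vertex -0.407 3.626 -0.456
endloop
endfacet
facet normal 0.257 0.823 -0.507
outer loop
vertex 0.922 4.398 0.273
vertex 0.578 3.957 -0.617
vertex -0.078 4.527 -0.024
endloop
endfacet

endsolid


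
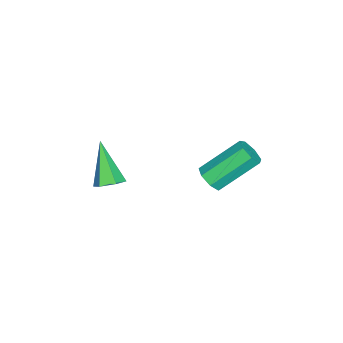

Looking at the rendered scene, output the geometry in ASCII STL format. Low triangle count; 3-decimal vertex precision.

solid 
facet normal 0.549 0.371 -0.749
outer loop
vertex -2.188 -3.071 -3.59
vertex -2.76 -2.828 -3.889
vertex -2.413 -2.436 -3.44
endloop
endfacet
facet normal 0.590 0.018 0.807
outer loop
vertex -2.188 -3.071 -3.59
vertex -2.413 -2.436 -3.44
vertex -3.92 -3.612 -2.311
endloop
endfacet
facet normal 0.549 0.371 -0.749
outer loop
vertex -2.413 -2.436 -3.44
vertex -2.76 -2.828 -3.889
vertex -2.985 -2.193 -3.739
endloop
endfacet
facet normal -0.051 0.725 0.687
outer loop
vertex -2.413 -2.436 -3.44
vertex -2.985 -2.193 -3.739
vertex -3.92 -3.612 -2.311
endloop
endfacet
facet normal 0.550 0.372 -0.748
outer loop
vertex -2.985 -2.193 -3.739
vertex -2.76 -2.828 -3.889
vertex -3.332 -2.585 -4.189
endloop
endfacet
facet normal -0.792 0.605 0.083
outer loop
vertex -2.985 -2.193 -3.739
vertex -3.332 -2.585 -4.189
vertex -3.92 -3.612 -2.311
endloop
endfacet
facet normal 0.550 0.372 -0.748
outer loop
vertex -3.332 -2.585 -4.189
vertex -2.76 -2.828 -3.889
vertex -3.107 -3.219 -4.339
endloop
endfacet
facet normal -0.890 -0.221 -0.400
outer loop
vertex -3.332 -2.585 -4.189
vertex -3.107 -3.219 -4.339
vertex -3.92 -3.612 -2.311
endloop
endfacet
facet normal 0.551 0.372 -0.747
outer loop
vertex -3.107 -3.219 -4.339
vertex -2.76 -2.828 -3.889
vertex -2.535 -3.463 -4.039
endloop
endfacet
facet normal -0.249 -0.927 -0.280
outer loop
vertex -3.107 -3.219 -4.339
vertex -2.535 -3.463 -4.039
vertex -3.92 -3.612 -2.311
endloop
endfacet
facet normal 0.549 0.371 -0.749
outer loop
vertex -2.535 -3.463 -4.039
vertex -2.76 -2.828 -3.889
vertex -2.188 -3.071 -3.59
endloop
endfacet
facet normal 0.492 -0.808 0.325
outer loop
vertex -2.535 -3.463 -4.039
vertex -2.188 -3.071 -3.59
vertex -3.92 -3.612 -2.311
endloop
endfacet
facet normal 0.430 -0.656 -0.621
outer loop
vertex -2.895 0.995 -2.329
vertex -3.261 1.235 -2.836
vertex -2.656 1.434 -2.627
endloop
endfacet
facet normal 0.804 -0.035 0.594
outer loop
vertex -2.895 0.995 -2.329
vertex -2.656 1.434 -2.627
vertex -3.833 2.425 -0.976
endloop
endfacet
facet normal 0.804 -0.035 0.594
outer loop
vertex -3.833 2.425 -0.976
vertex -2.656 1.434 -2.627
vertex -3.594 2.863 -1.274
endloop
endfacet
facet normal -0.430 0.656 0.620
outer loop
vertex -3.833 2.425 -0.976
vertex -3.594 2.863 -1.274
vertex -4.199 2.665 -1.484
endloop
endfacet
facet normal 0.430 -0.656 -0.620
outer loop
vertex -2.656 1.434 -2.627
vertex -3.261 1.235 -2.836
vertex -2.873 1.723 -3.083
endloop
endfacet
facet normal 0.822 0.569 -0.031
outer loop
vertex -2.656 1.434 -2.627
vertex -2.873 1.723 -3.083
vertex -3.594 2.863 -1.274
endloop
endfacet
facet normal 0.822 0.569 -0.031
outer loop
vertex -3.594 2.863 -1.274
vertex -2.873 1.723 -3.083
vertex -3.811 3.152 -1.73
endloop
endfacet
facet normal -0.430 0.656 0.620
outer loop
vertex -3.594 2.863 -1.274
vertex -3.811 3.152 -1.73
vertex -4.199 2.665 -1.484
endloop
endfacet
facet normal 0.430 -0.656 -0.621
outer loop
vertex -2.873 1.723 -3.083
vertex -3.261 1.235 -2.836
vertex -3.382 1.645 -3.353
endloop
endfacet
facet normal 0.221 0.743 -0.632
outer loop
vertex -2.873 1.723 -3.083
vertex -3.382 1.645 -3.353
vertex -3.811 3.152 -1.73
endloop
endfacet
facet normal 0.221 0.743 -0.632
outer loop
vertex -3.811 3.152 -1.73
vertex -3.382 1.645 -3.353
vertex -4.32 3.074 -2.0
endloop
endfacet
facet normal -0.430 0.656 0.621
outer loop
vertex -3.811 3.152 -1.73
vertex -4.32 3.074 -2.0
vertex -4.199 2.665 -1.484
endloop
endfacet
facet normal 0.430 -0.656 -0.621
outer loop
vertex -3.382 1.645 -3.353
vertex -3.261 1.235 -2.836
vertex -3.8 1.258 -3.234
endloop
endfacet
facet normal -0.547 0.358 -0.757
outer loop
vertex -3.382 1.645 -3.353
vertex -3.8 1.258 -3.234
vertex -4.32 3.074 -2.0
endloop
endfacet
facet normal -0.546 0.358 -0.757
outer loop
vertex -4.32 3.074 -2.0
vertex -3.8 1.258 -3.234
vertex -4.738 2.688 -1.881
endloop
endfacet
facet normal -0.429 0.656 0.621
outer loop
vertex -4.32 3.074 -2.0
vertex -4.738 2.688 -1.881
vertex -4.199 2.665 -1.484
endloop
endfacet
facet normal 0.430 -0.655 -0.621
outer loop
vertex -3.8 1.258 -3.234
vertex -3.261 1.235 -2.836
vertex -3.812 0.854 -2.816
endloop
endfacet
facet normal -0.903 -0.296 -0.312
outer loop
vertex -3.8 1.258 -3.234
vertex -3.812 0.854 -2.816
vertex -4.738 2.688 -1.881
endloop
endfacet
facet normal -0.903 -0.296 -0.312
outer loop
vertex -4.738 2.688 -1.881
vertex -3.812 0.854 -2.816
vertex -4.75 2.284 -1.463
endloop
endfacet
facet normal -0.430 0.655 0.621
outer loop
vertex -4.738 2.688 -1.881
vertex -4.75 2.284 -1.463
vertex -4.199 2.665 -1.484
endloop
endfacet
facet normal 0.431 -0.656 -0.620
outer loop
vertex -3.812 0.854 -2.816
vertex -3.261 1.235 -2.836
vertex -3.409 0.738 -2.413
endloop
endfacet
facet normal -0.578 -0.728 0.369
outer loop
vertex -3.812 0.854 -2.816
vertex -3.409 0.738 -2.413
vertex -4.75 2.284 -1.463
endloop
endfacet
facet normal -0.579 -0.728 0.368
outer loop
vertex -4.75 2.284 -1.463
vertex -3.409 0.738 -2.413
vertex -4.347 2.167 -1.06
endloop
endfacet
facet normal -0.430 0.656 0.620
outer loop
vertex -4.75 2.284 -1.463
vertex -4.347 2.167 -1.06
vertex -4.199 2.665 -1.484
endloop
endfacet
facet normal 0.429 -0.656 -0.621
outer loop
vertex -3.409 0.738 -2.413
vertex -3.261 1.235 -2.836
vertex -2.895 0.995 -2.329
endloop
endfacet
facet normal 0.180 -0.612 0.771
outer loop
vertex -3.409 0.738 -2.413
vertex -2.895 0.995 -2.329
vertex -4.347 2.167 -1.06
endloop
endfacet
facet normal 0.181 -0.611 0.771
outer loop
vertex -4.347 2.167 -1.06
vertex -2.895 0.995 -2.329
vertex -3.833 2.425 -0.976
endloop
endfacet
facet normal -0.431 0.656 0.620
outer loop
vertex -4.347 2.167 -1.06
vertex -3.833 2.425 -0.976
vertex -4.199 2.665 -1.484
endloop
endfacet

endsolid


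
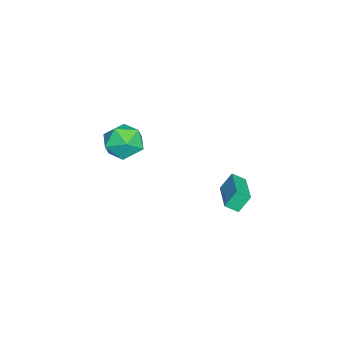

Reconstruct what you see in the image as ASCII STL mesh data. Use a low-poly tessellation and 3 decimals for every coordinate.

solid 
facet normal -0.329 0.457 0.826
outer loop
vertex -2.028 3.428 -3.494
vertex -0.012 4.154 -3.094
vertex -2.186 4.113 -3.936
endloop
endfacet
facet normal -0.925 -0.332 -0.184
outer loop
vertex -1.808 3.586 -4.886
vertex -2.028 3.428 -3.494
vertex -2.186 4.113 -3.936
endloop
endfacet
facet normal -0.329 0.458 0.826
outer loop
vertex -2.186 4.113 -3.936
vertex -0.012 4.154 -3.094
vertex -0.17 4.838 -3.536
endloop
endfacet
facet normal -0.191 0.824 -0.533
outer loop
vertex -0.17 4.838 -3.536
vertex -1.808 3.586 -4.886
vertex -2.186 4.113 -3.936
endloop
endfacet
facet normal 0.191 -0.824 0.533
outer loop
vertex -2.028 3.428 -3.494
vertex 0.366 3.627 -4.044
vertex -0.012 4.154 -3.094
endloop
endfacet
facet normal -0.925 -0.333 -0.184
outer loop
vertex -1.65 2.902 -4.444
vertex -2.028 3.428 -3.494
vertex -1.808 3.586 -4.886
endloop
endfacet
facet normal 0.191 -0.825 0.533
outer loop
vertex -1.65 2.902 -4.444
vertex 0.366 3.627 -4.044
vertex -2.028 3.428 -3.494
endloop
endfacet
facet normal 0.925 0.332 0.184
outer loop
vertex -0.012 4.154 -3.094
vertex 0.366 3.627 -4.044
vertex -0.17 4.838 -3.536
endloop
endfacet
facet normal -0.191 0.824 -0.533
outer loop
vertex 0.208 4.312 -4.486
vertex -1.808 3.586 -4.886
vertex -0.17 4.838 -3.536
endloop
endfacet
facet normal 0.925 0.332 0.184
outer loop
vertex -0.17 4.838 -3.536
vertex 0.366 3.627 -4.044
vertex 0.208 4.312 -4.486
endloop
endfacet
facet normal 0.329 -0.458 -0.826
outer loop
vertex 0.208 4.312 -4.486
vertex -1.65 2.902 -4.444
vertex -1.808 3.586 -4.886
endloop
endfacet
facet normal 0.328 -0.457 -0.826
outer loop
vertex 0.366 3.627 -4.044
vertex -1.65 2.902 -4.444
vertex 0.208 4.312 -4.486
endloop
endfacet
facet normal -0.369 0.026 0.929
outer loop
vertex -3.153 -1.815 -2.012
vertex -3.863 -2.8 -2.266
vertex -2.721 -2.96 -1.808
endloop
endfacet
facet normal 0.300 0.276 0.913
outer loop
vertex -3.153 -1.815 -2.012
vertex -2.721 -2.96 -1.808
vertex -1.983 -2.099 -2.311
endloop
endfacet
facet normal 0.319 0.828 0.462
outer loop
vertex -3.153 -1.815 -2.012
vertex -1.983 -2.099 -2.311
vertex -2.668 -1.407 -3.079
endloop
endfacet
facet normal -0.338 0.920 0.198
outer loop
vertex -3.153 -1.815 -2.012
vertex -2.668 -1.407 -3.079
vertex -3.831 -1.84 -3.051
endloop
endfacet
facet normal -0.763 0.424 0.488
outer loop
vertex -3.153 -1.815 -2.012
vertex -3.831 -1.84 -3.051
vertex -3.863 -2.8 -2.266
endloop
endfacet
facet normal 0.721 -0.237 0.651
outer loop
vertex -1.983 -2.099 -2.311
vertex -2.721 -2.96 -1.808
vertex -1.969 -3.26 -2.749
endloop
endfacet
facet normal -0.361 -0.641 0.677
outer loop
vertex -2.721 -2.96 -1.808
vertex -3.863 -2.8 -2.266
vertex -3.132 -3.693 -2.721
endloop
endfacet
facet normal -0.999 0.002 -0.038
outer loop
vertex -3.863 -2.8 -2.266
vertex -3.831 -1.84 -3.051
vertex -3.817 -3.001 -3.489
endloop
endfacet
facet normal -0.312 0.805 -0.506
outer loop
vertex -3.831 -1.84 -3.051
vertex -2.668 -1.407 -3.079
vertex -3.079 -2.14 -3.992
endloop
endfacet
facet normal 0.751 0.655 -0.079
outer loop
vertex -2.668 -1.407 -3.079
vertex -1.983 -2.099 -2.311
vertex -1.937 -2.3 -3.534
endloop
endfacet
facet normal 0.338 -0.920 -0.198
outer loop
vertex -2.647 -3.285 -3.788
vertex -1.969 -3.26 -2.749
vertex -3.132 -3.693 -2.721
endloop
endfacet
facet normal -0.319 -0.828 -0.462
outer loop
vertex -2.647 -3.285 -3.788
vertex -3.132 -3.693 -2.721
vertex -3.817 -3.001 -3.489
endloop
endfacet
facet normal -0.300 -0.276 -0.913
outer loop
vertex -2.647 -3.285 -3.788
vertex -3.817 -3.001 -3.489
vertex -3.079 -2.14 -3.992
endloop
endfacet
facet normal 0.369 -0.026 -0.929
outer loop
vertex -2.647 -3.285 -3.788
vertex -3.079 -2.14 -3.992
vertex -1.937 -2.3 -3.534
endloop
endfacet
facet normal 0.763 -0.424 -0.488
outer loop
vertex -2.647 -3.285 -3.788
vertex -1.937 -2.3 -3.534
vertex -1.969 -3.26 -2.749
endloop
endfacet
facet normal 0.312 -0.805 0.506
outer loop
vertex -3.132 -3.693 -2.721
vertex -1.969 -3.26 -2.749
vertex -2.721 -2.96 -1.808
endloop
endfacet
facet normal -0.751 -0.655 0.079
outer loop
vertex -3.817 -3.001 -3.489
vertex -3.132 -3.693 -2.721
vertex -3.863 -2.8 -2.266
endloop
endfacet
facet normal -0.721 0.237 -0.651
outer loop
vertex -3.079 -2.14 -3.992
vertex -3.817 -3.001 -3.489
vertex -3.831 -1.84 -3.051
endloop
endfacet
facet normal 0.361 0.641 -0.677
outer loop
vertex -1.937 -2.3 -3.534
vertex -3.079 -2.14 -3.992
vertex -2.668 -1.407 -3.079
endloop
endfacet
facet normal 0.999 -0.002 0.038
outer loop
vertex -1.969 -3.26 -2.749
vertex -1.937 -2.3 -3.534
vertex -1.983 -2.099 -2.311
endloop
endfacet

endsolid


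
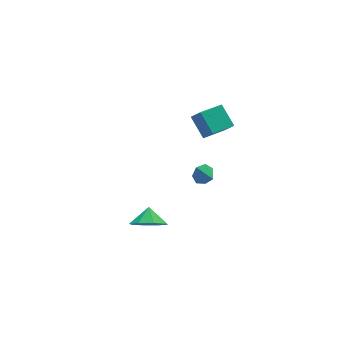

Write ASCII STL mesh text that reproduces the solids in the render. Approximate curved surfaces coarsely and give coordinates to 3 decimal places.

solid 
facet normal -0.335 -0.700 -0.630
outer loop
vertex -1.903 0.277 -3.724
vertex -2.604 -0.014 -3.028
vertex -2.583 0.669 -3.798
endloop
endfacet
facet normal 0.506 0.851 -0.143
outer loop
vertex -1.903 0.277 -3.724
vertex -2.583 0.669 -3.798
vertex -2.256 0.714 -2.372
endloop
endfacet
facet normal -0.335 -0.700 -0.630
outer loop
vertex -2.583 0.669 -3.798
vertex -2.604 -0.014 -3.028
vertex -3.275 0.661 -3.421
endloop
endfacet
facet normal -0.026 0.999 -0.026
outer loop
vertex -2.583 0.669 -3.798
vertex -3.275 0.661 -3.421
vertex -2.256 0.714 -2.372
endloop
endfacet
facet normal -0.335 -0.700 -0.631
outer loop
vertex -3.275 0.661 -3.421
vertex -2.604 -0.014 -3.028
vertex -3.574 0.257 -2.814
endloop
endfacet
facet normal -0.411 0.839 0.356
outer loop
vertex -3.275 0.661 -3.421
vertex -3.574 0.257 -2.814
vertex -2.256 0.714 -2.372
endloop
endfacet
facet normal -0.335 -0.700 -0.631
outer loop
vertex -3.574 0.257 -2.814
vertex -2.604 -0.014 -3.028
vertex -3.305 -0.306 -2.332
endloop
endfacet
facet normal -0.422 0.465 0.778
outer loop
vertex -3.574 0.257 -2.814
vertex -3.305 -0.306 -2.332
vertex -2.256 0.714 -2.372
endloop
endfacet
facet normal -0.334 -0.700 -0.631
outer loop
vertex -3.305 -0.306 -2.332
vertex -2.604 -0.014 -3.028
vertex -2.625 -0.698 -2.257
endloop
endfacet
facet normal -0.055 0.095 0.994
outer loop
vertex -3.305 -0.306 -2.332
vertex -2.625 -0.698 -2.257
vertex -2.256 0.714 -2.372
endloop
endfacet
facet normal -0.334 -0.700 -0.631
outer loop
vertex -2.625 -0.698 -2.257
vertex -2.604 -0.014 -3.028
vertex -1.933 -0.689 -2.634
endloop
endfacet
facet normal 0.478 -0.054 0.877
outer loop
vertex -2.625 -0.698 -2.257
vertex -1.933 -0.689 -2.634
vertex -2.256 0.714 -2.372
endloop
endfacet
facet normal -0.335 -0.701 -0.630
outer loop
vertex -1.933 -0.689 -2.634
vertex -2.604 -0.014 -3.028
vertex -1.634 -0.285 -3.242
endloop
endfacet
facet normal 0.863 0.106 0.495
outer loop
vertex -1.933 -0.689 -2.634
vertex -1.634 -0.285 -3.242
vertex -2.256 0.714 -2.372
endloop
endfacet
facet normal -0.335 -0.701 -0.630
outer loop
vertex -1.634 -0.285 -3.242
vertex -2.604 -0.014 -3.028
vertex -1.903 0.277 -3.724
endloop
endfacet
facet normal 0.874 0.481 0.073
outer loop
vertex -1.634 -0.285 -3.242
vertex -1.903 0.277 -3.724
vertex -2.256 0.714 -2.372
endloop
endfacet
facet normal -0.374 0.533 -0.759
outer loop
vertex 0.184 0.827 4.199
vertex 1.637 1.329 3.836
vertex 0.352 -0.287 3.334
endloop
endfacet
facet normal -0.920 -0.318 0.231
outer loop
vertex 0.663 -0.729 3.964
vertex 0.184 0.827 4.199
vertex 0.352 -0.287 3.334
endloop
endfacet
facet normal -0.374 0.533 -0.759
outer loop
vertex 0.352 -0.287 3.334
vertex 1.637 1.329 3.836
vertex 1.806 0.215 2.971
endloop
endfacet
facet normal 0.119 -0.784 -0.609
outer loop
vertex 1.806 0.215 2.971
vertex 0.663 -0.729 3.964
vertex 0.352 -0.287 3.334
endloop
endfacet
facet normal -0.119 0.784 0.609
outer loop
vertex 0.184 0.827 4.199
vertex 1.948 0.887 4.466
vertex 1.637 1.329 3.836
endloop
endfacet
facet normal -0.920 -0.318 0.230
outer loop
vertex 0.494 0.385 4.829
vertex 0.184 0.827 4.199
vertex 0.663 -0.729 3.964
endloop
endfacet
facet normal -0.119 0.784 0.609
outer loop
vertex 0.494 0.385 4.829
vertex 1.948 0.887 4.466
vertex 0.184 0.827 4.199
endloop
endfacet
facet normal 0.919 0.318 -0.230
outer loop
vertex 1.637 1.329 3.836
vertex 1.948 0.887 4.466
vertex 1.806 0.215 2.971
endloop
endfacet
facet normal 0.119 -0.784 -0.609
outer loop
vertex 2.116 -0.227 3.601
vertex 0.663 -0.729 3.964
vertex 1.806 0.215 2.971
endloop
endfacet
facet normal 0.920 0.317 -0.230
outer loop
vertex 1.806 0.215 2.971
vertex 1.948 0.887 4.466
vertex 2.116 -0.227 3.601
endloop
endfacet
facet normal 0.374 -0.533 0.759
outer loop
vertex 2.116 -0.227 3.601
vertex 0.494 0.385 4.829
vertex 0.663 -0.729 3.964
endloop
endfacet
facet normal 0.374 -0.533 0.759
outer loop
vertex 1.948 0.887 4.466
vertex 0.494 0.385 4.829
vertex 2.116 -0.227 3.601
endloop
endfacet
facet normal -0.112 0.915 -0.388
outer loop
vertex 1.621 2.024 -1.487
vertex 1.361 1.76 -2.034
vertex 1.053 1.956 -1.484
endloop
endfacet
facet normal 0.019 -0.115 0.993
outer loop
vertex 1.621 2.024 -1.487
vertex 1.053 1.956 -1.484
vertex 1.479 0.8 -1.626
endloop
endfacet
facet normal -0.112 0.915 -0.389
outer loop
vertex 1.053 1.956 -1.484
vertex 1.361 1.76 -2.034
vertex 0.716 1.74 -1.895
endloop
endfacet
facet normal -0.642 -0.322 0.696
outer loop
vertex 1.053 1.956 -1.484
vertex 0.716 1.74 -1.895
vertex 1.479 0.8 -1.626
endloop
endfacet
facet normal -0.112 0.915 -0.388
outer loop
vertex 0.716 1.74 -1.895
vertex 1.361 1.76 -2.034
vertex 0.866 1.54 -2.41
endloop
endfacet
facet normal -0.779 -0.627 0.017
outer loop
vertex 0.716 1.74 -1.895
vertex 0.866 1.54 -2.41
vertex 1.479 0.8 -1.626
endloop
endfacet
facet normal -0.111 0.915 -0.389
outer loop
vertex 0.866 1.54 -2.41
vertex 1.361 1.76 -2.034
vertex 1.388 1.505 -2.642
endloop
endfacet
facet normal -0.288 -0.799 -0.528
outer loop
vertex 0.866 1.54 -2.41
vertex 1.388 1.505 -2.642
vertex 1.479 0.8 -1.626
endloop
endfacet
facet normal -0.113 0.914 -0.389
outer loop
vertex 1.388 1.505 -2.642
vertex 1.361 1.76 -2.034
vertex 1.89 1.663 -2.416
endloop
endfacet
facet normal 0.463 -0.708 -0.533
outer loop
vertex 1.388 1.505 -2.642
vertex 1.89 1.663 -2.416
vertex 1.479 0.8 -1.626
endloop
endfacet
facet normal -0.112 0.915 -0.387
outer loop
vertex 1.89 1.663 -2.416
vertex 1.361 1.76 -2.034
vertex 1.994 1.893 -1.902
endloop
endfacet
facet normal 0.905 -0.425 0.007
outer loop
vertex 1.89 1.663 -2.416
vertex 1.994 1.893 -1.902
vertex 1.479 0.8 -1.626
endloop
endfacet
facet normal -0.111 0.915 -0.389
outer loop
vertex 1.994 1.893 -1.902
vertex 1.361 1.76 -2.034
vertex 1.621 2.024 -1.487
endloop
endfacet
facet normal 0.708 -0.160 0.687
outer loop
vertex 1.994 1.893 -1.902
vertex 1.621 2.024 -1.487
vertex 1.479 0.8 -1.626
endloop
endfacet

endsolid


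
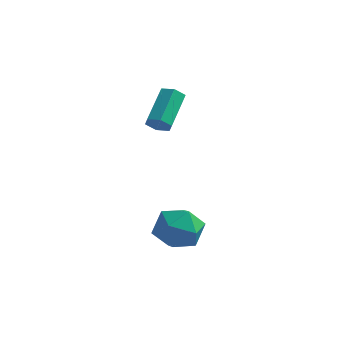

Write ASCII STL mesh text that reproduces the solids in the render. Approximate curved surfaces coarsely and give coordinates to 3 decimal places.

solid 
facet normal -0.479 0.873 -0.090
outer loop
vertex 0.894 -1.604 -3.684
vertex -0.082 -2.094 -3.244
vertex 0.7 -1.591 -2.522
endloop
endfacet
facet normal 0.218 0.976 0.025
outer loop
vertex 0.894 -1.604 -3.684
vertex 0.7 -1.591 -2.522
vertex 1.778 -1.821 -2.937
endloop
endfacet
facet normal 0.578 0.648 -0.496
outer loop
vertex 0.894 -1.604 -3.684
vertex 1.778 -1.821 -2.937
vertex 1.662 -2.466 -3.915
endloop
endfacet
facet normal 0.104 0.343 -0.934
outer loop
vertex 0.894 -1.604 -3.684
vertex 1.662 -2.466 -3.915
vertex 0.512 -2.635 -4.105
endloop
endfacet
facet normal -0.550 0.482 -0.682
outer loop
vertex 0.894 -1.604 -3.684
vertex 0.512 -2.635 -4.105
vertex -0.082 -2.094 -3.244
endloop
endfacet
facet normal 0.388 0.661 0.642
outer loop
vertex 1.778 -1.821 -2.937
vertex 0.7 -1.591 -2.522
vertex 1.348 -2.445 -2.035
endloop
endfacet
facet normal -0.739 0.495 0.456
outer loop
vertex 0.7 -1.591 -2.522
vertex -0.082 -2.094 -3.244
vertex 0.198 -2.614 -2.225
endloop
endfacet
facet normal -0.854 -0.138 -0.502
outer loop
vertex -0.082 -2.094 -3.244
vertex 0.512 -2.635 -4.105
vertex 0.082 -3.259 -3.203
endloop
endfacet
facet normal 0.204 -0.364 -0.909
outer loop
vertex 0.512 -2.635 -4.105
vertex 1.662 -2.466 -3.915
vertex 1.16 -3.489 -3.618
endloop
endfacet
facet normal 0.971 0.130 -0.201
outer loop
vertex 1.662 -2.466 -3.915
vertex 1.778 -1.821 -2.937
vertex 1.942 -2.986 -2.896
endloop
endfacet
facet normal -0.104 -0.343 0.934
outer loop
vertex 0.966 -3.476 -2.456
vertex 1.348 -2.445 -2.035
vertex 0.198 -2.614 -2.225
endloop
endfacet
facet normal -0.578 -0.648 0.496
outer loop
vertex 0.966 -3.476 -2.456
vertex 0.198 -2.614 -2.225
vertex 0.082 -3.259 -3.203
endloop
endfacet
facet normal -0.218 -0.976 -0.025
outer loop
vertex 0.966 -3.476 -2.456
vertex 0.082 -3.259 -3.203
vertex 1.16 -3.489 -3.618
endloop
endfacet
facet normal 0.479 -0.873 0.090
outer loop
vertex 0.966 -3.476 -2.456
vertex 1.16 -3.489 -3.618
vertex 1.942 -2.986 -2.896
endloop
endfacet
facet normal 0.550 -0.482 0.682
outer loop
vertex 0.966 -3.476 -2.456
vertex 1.942 -2.986 -2.896
vertex 1.348 -2.445 -2.035
endloop
endfacet
facet normal -0.204 0.364 0.909
outer loop
vertex 0.198 -2.614 -2.225
vertex 1.348 -2.445 -2.035
vertex 0.7 -1.591 -2.522
endloop
endfacet
facet normal -0.971 -0.130 0.201
outer loop
vertex 0.082 -3.259 -3.203
vertex 0.198 -2.614 -2.225
vertex -0.082 -2.094 -3.244
endloop
endfacet
facet normal -0.388 -0.661 -0.642
outer loop
vertex 1.16 -3.489 -3.618
vertex 0.082 -3.259 -3.203
vertex 0.512 -2.635 -4.105
endloop
endfacet
facet normal 0.739 -0.495 -0.456
outer loop
vertex 1.942 -2.986 -2.896
vertex 1.16 -3.489 -3.618
vertex 1.662 -2.466 -3.915
endloop
endfacet
facet normal 0.854 0.138 0.502
outer loop
vertex 1.348 -2.445 -2.035
vertex 1.942 -2.986 -2.896
vertex 1.778 -1.821 -2.937
endloop
endfacet
facet normal 0.080 -0.805 -0.588
outer loop
vertex -1.809 1.187 0.995
vertex -2.079 1.505 0.523
vertex -1.453 1.516 0.593
endloop
endfacet
facet normal 0.821 -0.280 0.498
outer loop
vertex -1.809 1.187 0.995
vertex -1.453 1.516 0.593
vertex -1.971 2.798 2.17
endloop
endfacet
facet normal 0.821 -0.280 0.498
outer loop
vertex -1.971 2.798 2.17
vertex -1.453 1.516 0.593
vertex -1.615 3.127 1.768
endloop
endfacet
facet normal -0.082 0.806 0.587
outer loop
vertex -1.971 2.798 2.17
vertex -1.615 3.127 1.768
vertex -2.241 3.115 1.697
endloop
endfacet
facet normal 0.080 -0.806 -0.587
outer loop
vertex -1.453 1.516 0.593
vertex -2.079 1.505 0.523
vertex -1.723 1.834 0.12
endloop
endfacet
facet normal 0.900 0.312 -0.304
outer loop
vertex -1.453 1.516 0.593
vertex -1.723 1.834 0.12
vertex -1.615 3.127 1.768
endloop
endfacet
facet normal 0.900 0.313 -0.304
outer loop
vertex -1.615 3.127 1.768
vertex -1.723 1.834 0.12
vertex -1.885 3.444 1.295
endloop
endfacet
facet normal -0.082 0.806 0.587
outer loop
vertex -1.615 3.127 1.768
vertex -1.885 3.444 1.295
vertex -2.241 3.115 1.697
endloop
endfacet
facet normal 0.081 -0.806 -0.586
outer loop
vertex -1.723 1.834 0.12
vertex -2.079 1.505 0.523
vertex -2.349 1.822 0.05
endloop
endfacet
facet normal 0.078 0.593 -0.802
outer loop
vertex -1.723 1.834 0.12
vertex -2.349 1.822 0.05
vertex -1.885 3.444 1.295
endloop
endfacet
facet normal 0.079 0.593 -0.802
outer loop
vertex -1.885 3.444 1.295
vertex -2.349 1.822 0.05
vertex -2.511 3.433 1.225
endloop
endfacet
facet normal -0.080 0.805 0.588
outer loop
vertex -1.885 3.444 1.295
vertex -2.511 3.433 1.225
vertex -2.241 3.115 1.697
endloop
endfacet
facet normal 0.082 -0.806 -0.587
outer loop
vertex -2.349 1.822 0.05
vertex -2.079 1.505 0.523
vertex -2.705 1.493 0.452
endloop
endfacet
facet normal -0.821 0.280 -0.498
outer loop
vertex -2.349 1.822 0.05
vertex -2.705 1.493 0.452
vertex -2.511 3.433 1.225
endloop
endfacet
facet normal -0.821 0.280 -0.498
outer loop
vertex -2.511 3.433 1.225
vertex -2.705 1.493 0.452
vertex -2.867 3.104 1.627
endloop
endfacet
facet normal -0.080 0.805 0.588
outer loop
vertex -2.511 3.433 1.225
vertex -2.867 3.104 1.627
vertex -2.241 3.115 1.697
endloop
endfacet
facet normal 0.082 -0.806 -0.587
outer loop
vertex -2.705 1.493 0.452
vertex -2.079 1.505 0.523
vertex -2.435 1.176 0.925
endloop
endfacet
facet normal -0.900 -0.312 0.304
outer loop
vertex -2.705 1.493 0.452
vertex -2.435 1.176 0.925
vertex -2.867 3.104 1.627
endloop
endfacet
facet normal -0.900 -0.312 0.304
outer loop
vertex -2.867 3.104 1.627
vertex -2.435 1.176 0.925
vertex -2.597 2.786 2.1
endloop
endfacet
facet normal -0.080 0.806 0.587
outer loop
vertex -2.867 3.104 1.627
vertex -2.597 2.786 2.1
vertex -2.241 3.115 1.697
endloop
endfacet
facet normal 0.080 -0.805 -0.588
outer loop
vertex -2.435 1.176 0.925
vertex -2.079 1.505 0.523
vertex -1.809 1.187 0.995
endloop
endfacet
facet normal -0.079 -0.593 0.801
outer loop
vertex -2.435 1.176 0.925
vertex -1.809 1.187 0.995
vertex -2.597 2.786 2.1
endloop
endfacet
facet normal -0.078 -0.593 0.802
outer loop
vertex -2.597 2.786 2.1
vertex -1.809 1.187 0.995
vertex -1.971 2.798 2.17
endloop
endfacet
facet normal -0.081 0.806 0.586
outer loop
vertex -2.597 2.786 2.1
vertex -1.971 2.798 2.17
vertex -2.241 3.115 1.697
endloop
endfacet

endsolid


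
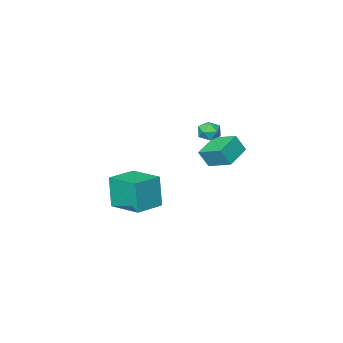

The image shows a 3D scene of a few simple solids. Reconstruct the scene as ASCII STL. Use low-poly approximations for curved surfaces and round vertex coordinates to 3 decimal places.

solid 
facet normal -0.981 -0.176 -0.077
outer loop
vertex -2.743 -4.277 -2.79
vertex -3.104 -2.397 -2.476
vertex -2.656 -3.95 -4.649
endloop
endfacet
facet normal 0.186 -0.969 -0.162
outer loop
vertex -1.056 -3.663 -4.524
vertex -2.743 -4.277 -2.79
vertex -2.656 -3.95 -4.649
endloop
endfacet
facet normal -0.981 -0.176 -0.077
outer loop
vertex -2.656 -3.95 -4.649
vertex -3.104 -2.397 -2.476
vertex -3.017 -2.069 -4.335
endloop
endfacet
facet normal 0.046 0.173 -0.984
outer loop
vertex -3.017 -2.069 -4.335
vertex -1.056 -3.663 -4.524
vertex -2.656 -3.95 -4.649
endloop
endfacet
facet normal -0.046 -0.173 0.984
outer loop
vertex -2.743 -4.277 -2.79
vertex -1.504 -2.11 -2.351
vertex -3.104 -2.397 -2.476
endloop
endfacet
facet normal 0.186 -0.969 -0.162
outer loop
vertex -1.143 -3.991 -2.665
vertex -2.743 -4.277 -2.79
vertex -1.056 -3.663 -4.524
endloop
endfacet
facet normal -0.046 -0.173 0.984
outer loop
vertex -1.143 -3.991 -2.665
vertex -1.504 -2.11 -2.351
vertex -2.743 -4.277 -2.79
endloop
endfacet
facet normal -0.186 0.969 0.162
outer loop
vertex -3.104 -2.397 -2.476
vertex -1.504 -2.11 -2.351
vertex -3.017 -2.069 -4.335
endloop
endfacet
facet normal 0.046 0.173 -0.984
outer loop
vertex -1.417 -1.783 -4.21
vertex -1.056 -3.663 -4.524
vertex -3.017 -2.069 -4.335
endloop
endfacet
facet normal -0.186 0.969 0.162
outer loop
vertex -3.017 -2.069 -4.335
vertex -1.504 -2.11 -2.351
vertex -1.417 -1.783 -4.21
endloop
endfacet
facet normal 0.981 0.176 0.077
outer loop
vertex -1.417 -1.783 -4.21
vertex -1.143 -3.991 -2.665
vertex -1.056 -3.663 -4.524
endloop
endfacet
facet normal 0.981 0.176 0.077
outer loop
vertex -1.504 -2.11 -2.351
vertex -1.143 -3.991 -2.665
vertex -1.417 -1.783 -4.21
endloop
endfacet
facet normal -0.131 0.942 -0.309
outer loop
vertex -2.644 2.573 2.356
vertex -3.268 2.509 2.426
vertex -2.916 2.716 2.907
endloop
endfacet
facet normal 0.498 0.867 0.021
outer loop
vertex -2.644 2.573 2.356
vertex -2.916 2.716 2.907
vertex -2.369 2.402 2.897
endloop
endfacet
facet normal 0.871 0.368 -0.326
outer loop
vertex -2.644 2.573 2.356
vertex -2.369 2.402 2.897
vertex -2.382 2.001 2.41
endloop
endfacet
facet normal 0.473 0.135 -0.870
outer loop
vertex -2.644 2.573 2.356
vertex -2.382 2.001 2.41
vertex -2.938 2.068 2.118
endloop
endfacet
facet normal -0.147 0.490 -0.859
outer loop
vertex -2.644 2.573 2.356
vertex -2.938 2.068 2.118
vertex -3.268 2.509 2.426
endloop
endfacet
facet normal 0.374 0.629 0.682
outer loop
vertex -2.369 2.402 2.897
vertex -2.916 2.716 2.907
vertex -2.822 2.232 3.302
endloop
endfacet
facet normal -0.644 0.750 0.148
outer loop
vertex -2.916 2.716 2.907
vertex -3.268 2.509 2.426
vertex -3.378 2.299 3.01
endloop
endfacet
facet normal -0.670 0.017 -0.742
outer loop
vertex -3.268 2.509 2.426
vertex -2.938 2.068 2.118
vertex -3.391 1.898 2.523
endloop
endfacet
facet normal 0.333 -0.557 -0.761
outer loop
vertex -2.938 2.068 2.118
vertex -2.382 2.001 2.41
vertex -2.844 1.584 2.513
endloop
endfacet
facet normal 0.977 -0.178 0.120
outer loop
vertex -2.382 2.001 2.41
vertex -2.369 2.402 2.897
vertex -2.492 1.791 2.994
endloop
endfacet
facet normal -0.473 -0.135 0.870
outer loop
vertex -3.116 1.727 3.064
vertex -2.822 2.232 3.302
vertex -3.378 2.299 3.01
endloop
endfacet
facet normal -0.871 -0.368 0.326
outer loop
vertex -3.116 1.727 3.064
vertex -3.378 2.299 3.01
vertex -3.391 1.898 2.523
endloop
endfacet
facet normal -0.498 -0.867 -0.021
outer loop
vertex -3.116 1.727 3.064
vertex -3.391 1.898 2.523
vertex -2.844 1.584 2.513
endloop
endfacet
facet normal 0.131 -0.942 0.309
outer loop
vertex -3.116 1.727 3.064
vertex -2.844 1.584 2.513
vertex -2.492 1.791 2.994
endloop
endfacet
facet normal 0.147 -0.490 0.859
outer loop
vertex -3.116 1.727 3.064
vertex -2.492 1.791 2.994
vertex -2.822 2.232 3.302
endloop
endfacet
facet normal -0.333 0.557 0.761
outer loop
vertex -3.378 2.299 3.01
vertex -2.822 2.232 3.302
vertex -2.916 2.716 2.907
endloop
endfacet
facet normal -0.977 0.178 -0.120
outer loop
vertex -3.391 1.898 2.523
vertex -3.378 2.299 3.01
vertex -3.268 2.509 2.426
endloop
endfacet
facet normal -0.374 -0.629 -0.682
outer loop
vertex -2.844 1.584 2.513
vertex -3.391 1.898 2.523
vertex -2.938 2.068 2.118
endloop
endfacet
facet normal 0.644 -0.750 -0.148
outer loop
vertex -2.492 1.791 2.994
vertex -2.844 1.584 2.513
vertex -2.382 2.001 2.41
endloop
endfacet
facet normal 0.670 -0.017 0.742
outer loop
vertex -2.822 2.232 3.302
vertex -2.492 1.791 2.994
vertex -2.369 2.402 2.897
endloop
endfacet
facet normal -0.883 -0.377 0.279
outer loop
vertex -3.44 1.712 1.926
vertex -3.804 2.978 2.483
vertex -3.842 1.991 1.031
endloop
endfacet
facet normal 0.254 -0.885 -0.390
outer loop
vertex -2.596 2.522 0.637
vertex -3.44 1.712 1.926
vertex -3.842 1.991 1.031
endloop
endfacet
facet normal -0.884 -0.376 0.279
outer loop
vertex -3.842 1.991 1.031
vertex -3.804 2.978 2.483
vertex -4.205 3.257 1.588
endloop
endfacet
facet normal -0.394 0.273 -0.878
outer loop
vertex -4.205 3.257 1.588
vertex -2.596 2.522 0.637
vertex -3.842 1.991 1.031
endloop
endfacet
facet normal 0.394 -0.273 0.878
outer loop
vertex -3.44 1.712 1.926
vertex -2.558 3.509 2.089
vertex -3.804 2.978 2.483
endloop
endfacet
facet normal 0.254 -0.885 -0.390
outer loop
vertex -2.195 2.243 1.532
vertex -3.44 1.712 1.926
vertex -2.596 2.522 0.637
endloop
endfacet
facet normal 0.394 -0.273 0.878
outer loop
vertex -2.195 2.243 1.532
vertex -2.558 3.509 2.089
vertex -3.44 1.712 1.926
endloop
endfacet
facet normal -0.254 0.885 0.390
outer loop
vertex -3.804 2.978 2.483
vertex -2.558 3.509 2.089
vertex -4.205 3.257 1.588
endloop
endfacet
facet normal -0.394 0.273 -0.878
outer loop
vertex -2.96 3.788 1.194
vertex -2.596 2.522 0.637
vertex -4.205 3.257 1.588
endloop
endfacet
facet normal -0.254 0.885 0.390
outer loop
vertex -4.205 3.257 1.588
vertex -2.558 3.509 2.089
vertex -2.96 3.788 1.194
endloop
endfacet
facet normal 0.884 0.377 -0.278
outer loop
vertex -2.96 3.788 1.194
vertex -2.195 2.243 1.532
vertex -2.596 2.522 0.637
endloop
endfacet
facet normal 0.883 0.376 -0.279
outer loop
vertex -2.558 3.509 2.089
vertex -2.195 2.243 1.532
vertex -2.96 3.788 1.194
endloop
endfacet

endsolid
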